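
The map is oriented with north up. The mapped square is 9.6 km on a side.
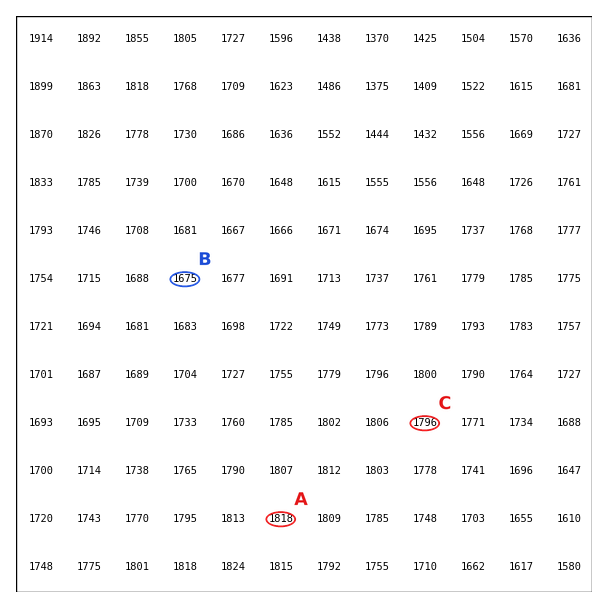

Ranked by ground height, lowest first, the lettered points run B C A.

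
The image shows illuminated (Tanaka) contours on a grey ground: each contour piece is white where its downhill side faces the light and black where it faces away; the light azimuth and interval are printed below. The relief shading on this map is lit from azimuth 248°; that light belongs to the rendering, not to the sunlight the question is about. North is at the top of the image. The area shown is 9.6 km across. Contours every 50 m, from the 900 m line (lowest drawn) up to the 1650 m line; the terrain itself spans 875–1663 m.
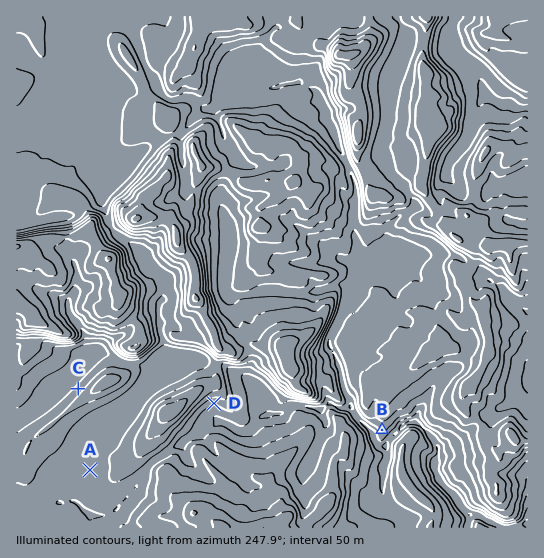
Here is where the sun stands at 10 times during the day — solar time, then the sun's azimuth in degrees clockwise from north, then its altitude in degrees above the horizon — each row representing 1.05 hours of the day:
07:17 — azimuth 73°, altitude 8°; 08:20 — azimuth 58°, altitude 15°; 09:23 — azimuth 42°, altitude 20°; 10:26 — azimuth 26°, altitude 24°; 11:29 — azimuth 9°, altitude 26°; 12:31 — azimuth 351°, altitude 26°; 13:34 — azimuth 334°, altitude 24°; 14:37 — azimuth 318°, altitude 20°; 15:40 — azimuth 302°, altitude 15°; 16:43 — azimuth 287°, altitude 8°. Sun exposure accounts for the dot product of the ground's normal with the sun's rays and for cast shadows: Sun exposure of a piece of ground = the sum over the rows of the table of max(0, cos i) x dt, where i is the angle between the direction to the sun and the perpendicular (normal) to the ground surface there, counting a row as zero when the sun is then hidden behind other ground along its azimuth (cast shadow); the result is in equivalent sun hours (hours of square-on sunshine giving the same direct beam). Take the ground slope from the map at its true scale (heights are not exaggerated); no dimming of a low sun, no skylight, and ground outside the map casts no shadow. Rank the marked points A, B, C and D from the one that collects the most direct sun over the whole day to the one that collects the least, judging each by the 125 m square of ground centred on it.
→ C > A > B > D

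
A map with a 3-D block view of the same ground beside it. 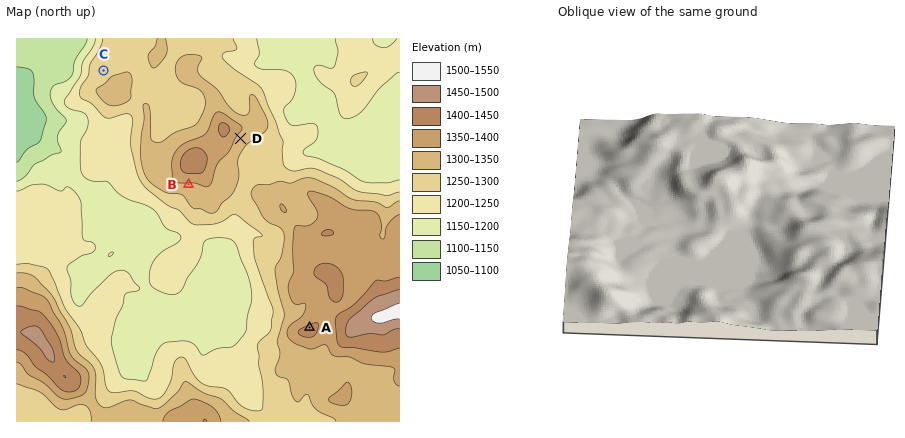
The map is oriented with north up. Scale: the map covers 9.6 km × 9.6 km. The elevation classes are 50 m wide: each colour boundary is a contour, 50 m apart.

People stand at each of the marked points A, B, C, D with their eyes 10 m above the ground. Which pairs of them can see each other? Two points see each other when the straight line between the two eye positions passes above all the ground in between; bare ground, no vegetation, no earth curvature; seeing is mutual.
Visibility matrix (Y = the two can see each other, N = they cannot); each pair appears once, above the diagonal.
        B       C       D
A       Y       N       Y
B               N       N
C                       N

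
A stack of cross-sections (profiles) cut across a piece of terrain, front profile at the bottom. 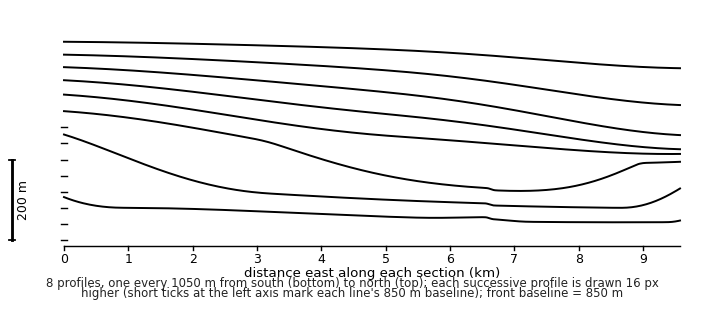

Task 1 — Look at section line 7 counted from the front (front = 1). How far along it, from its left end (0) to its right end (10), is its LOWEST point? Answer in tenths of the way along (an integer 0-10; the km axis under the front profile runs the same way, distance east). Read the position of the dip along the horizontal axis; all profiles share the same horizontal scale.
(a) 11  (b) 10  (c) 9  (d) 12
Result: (b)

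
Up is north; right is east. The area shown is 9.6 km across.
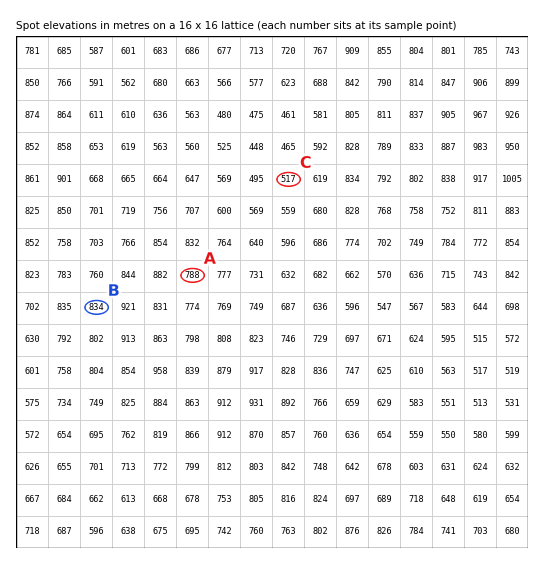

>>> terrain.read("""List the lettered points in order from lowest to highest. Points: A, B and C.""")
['C', 'A', 'B']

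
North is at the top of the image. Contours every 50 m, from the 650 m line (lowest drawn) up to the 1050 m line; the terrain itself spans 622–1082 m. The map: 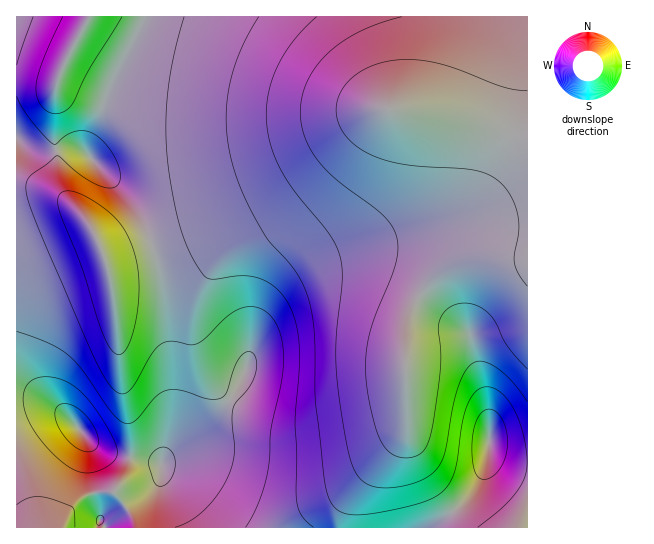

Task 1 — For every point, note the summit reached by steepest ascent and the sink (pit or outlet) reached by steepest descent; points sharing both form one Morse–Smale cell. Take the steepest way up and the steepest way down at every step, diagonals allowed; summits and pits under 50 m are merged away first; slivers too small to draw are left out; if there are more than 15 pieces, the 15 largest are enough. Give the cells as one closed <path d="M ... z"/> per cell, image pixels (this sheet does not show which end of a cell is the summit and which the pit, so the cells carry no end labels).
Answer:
<path d="M527 16l-383 1-1 8-35 68-9 28-10 17-2 15 45 49 11 17 10 28 10 40 6 50 3 32-1 62-10 33-12-4-31-4-23-9-20-24-20-16-16-7-22-1 0 129 326-1 1-13 8-17 53-67 0-93 6-24 10-20 17-18 24-15 28-7 38 2z"/><path d="M17 139l-1 259 23 2 16 7 10 6 30 34 10 5 56 12 11-42 0-53-9-82-10-40-10-28-15-22-45-46-6-3-43 3-9-4z"/><path d="M506 253l-25 2-19 5-24 15-19 22-10 20-4 20 2 89-8 15-26 28-21 28-8 17-1 14 185-1 0-270z"/><path d="M143 16l-127 1 0 121 9 9 9 4 43-3 10 5 2-15 10-17 9-28 35-68z"/>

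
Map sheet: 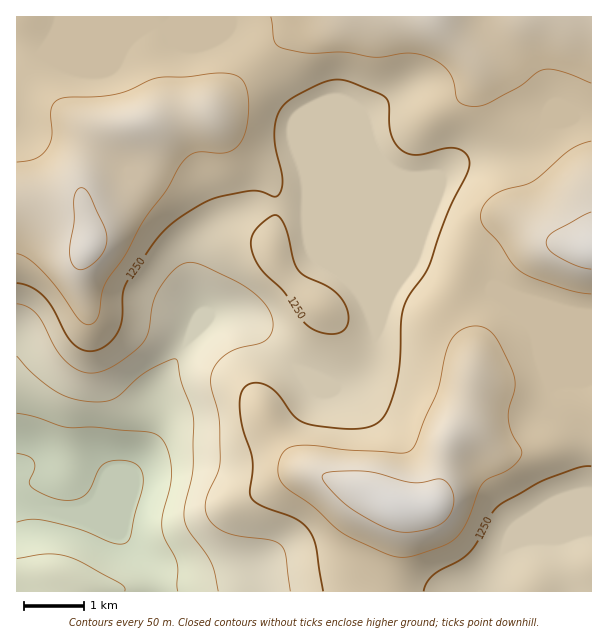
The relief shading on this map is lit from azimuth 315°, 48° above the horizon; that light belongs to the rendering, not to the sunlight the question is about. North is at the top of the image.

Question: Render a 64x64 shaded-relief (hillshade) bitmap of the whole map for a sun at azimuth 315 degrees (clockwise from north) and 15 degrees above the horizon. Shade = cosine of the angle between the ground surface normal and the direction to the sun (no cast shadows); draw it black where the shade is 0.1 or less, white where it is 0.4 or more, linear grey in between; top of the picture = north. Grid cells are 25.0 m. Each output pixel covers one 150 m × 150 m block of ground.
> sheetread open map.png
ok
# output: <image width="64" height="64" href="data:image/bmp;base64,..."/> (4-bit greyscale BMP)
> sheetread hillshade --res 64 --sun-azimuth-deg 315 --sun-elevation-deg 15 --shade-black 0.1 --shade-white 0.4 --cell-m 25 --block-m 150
<image width="64" height="64" href="data:image/bmp;base64,Qk12CAAAAAAAAHYAAAAoAAAAQAAAAEAAAAABAAQAAAAAAAAIAAATCwAAEwsAABAAAAAAAAAAAAAAABEREQAiIiIAMzMzAERERABVVVUAZmZmAHd3dwCIiIgAmZmZAKqqqgC7u7sAzMzMAN3d3QDu7u4A////AIiIiIiIiIiJmqqqqZiJmqu6qYiId2VVVWZ3iaqYh3iImYiIiImZmZmqqqqpmImaq7qpiIh3ZURFVmeJqpmIiIiqqZmZmaqqqqqqqpmIiZq7uqmIh3dkMzNEVnmaqZiJmLu7qqqaqqqqqqqpmIeImru6qYh3dlQyIiNFeJmpmZmZzMy7qqmqqqqZmZiHdneJq7qph3dmVCIRESRniZmZmarMy7uqmZmqqqmZiHZmZmiaqph3ZmVEMhEAE1aIiIiJmbu6qqmYiJq7upmIdlVVVniZmHZmZVRDIQACRniIiIiIqpmZmIiIm8zLuph2ZVVVZ4iHdmZmZVQyEAE1Z4iIiIiZmIiIiIiazd3MuodmZlVmeId3d3d3ZlQgASRWeIiIiIiIiIiIiIrN7u3cqYd3ZmZ3iHeIiIiIdTIRI0RWeIiIiIh3d4iIib3u7u3LqYh3ZneIiIiZmZmHUyIiM0RXeIiIiId3eIiJvN7u7ty7qph3eIiZmZmqqqhlQzMiM0VWd4iIh3Z3iIms3e7t3Mu7qpiJmaqqqqu7qXVVRDIiM0RWiImIdmeIiJvM3d3Mu8zLuqqru7u7u8yodlVVRDMzNEWIiIh2Zmd3irzMzMu7vMzMu7zMzMu7zKhlVmZlVERERXeIh2ZVVWZ5q8zMy6qrzM3MzN3dzLvMuGVVZmd2ZlVVZnd2VVVVVWibu8zLuqqrzMzMzd3MvMy5dlVmd4iHdmZmZmZURERFV4q7zMy6mZmrzMzMzMy83cqHZmZniIiHd1VWZUREREVWiru8zLupiJq7u7u7u7zd3Kh2Zmd4iIh3VVZVRERFVWeJq7vMy6mHiaq7u7u7u83cuYdmZniIiIhWZmVVREVWZ4mqq7zLqYd4maqqqru7zd25h2ZmZ4iIiGZnZmVURFVniaqru8y5h3iImZqqqqu83LqHZmZniIiId3d3ZURERFeJqru7zLqYeIiImZqqqrvMuodmZmeIiIh3iIdlQzMzRnmru7u7upiIiIiImaqqq7y6h2Zmd4iIiIiIh2VDIiI0aKvMzLu6mIiId3iJqqqru7qXd3d3iIiIiJmIZTIiIiNXq83Mu6qYiHd3d3iaqqq7u5h3d3iIiIiJmZhlMhIiI0abzdy7qpmId3dneJqqqqu7qHd3eIiIiImaqXUyEiMzRXm83Mu6qph3ZmZ4mqqqqruph3eIiIiIiaqqhkISM0REaKvMy7u6mHZmZniauqqZqqmIeIiIiIh4mrqXQyI0RERniru7u7qpdmZmd4q7qpmaqZiIiIiIiHeaupdTMzRVVVeImqqqqqmHZmZ4iru6mZmZmIiIiIiIZomql1QzRFVVVneImZmZmZh3Z3iJzMupiImIiIiIh3dWeZmGQzNEVVRVZnd3iImZmYd3iIm9zKmIiIiIiHd3ZkV4mXUyIjRFVFVmZmd4iJmZmIiIiKzcuph4iIh3dmZVVXiYdTEAE0RVVWZmZ3iIiZmYiIiIi93LmHeIh3ZmZVRWeJl1MQABNFVVZmd4iHd4mZiIiIiJvcuoh3iIdmZlVWeJqYZCAAAjRVZ3d4iZh3eIiIiIiIiszKmHiIiHdmZmd4mqmGMQABJFZ3iIiZmHZ3iIiIiIiJvMuYiImZiHeIh4iaqpdTIQATRniIiZqYdmeIiIiIiIisy6mIiZqZmZmXiJmqmHUyERI1Z4mZqql2eIiIiIiIiJzMqYiJmqqpmpeIiZmYdlQiESNWeJmqqYZ4iIiIiIiIm9y6mImaqqqqp4iJmZh3ZUMiI0VniZqphniIiIiIiIiK3cupmZqrqqqoiJmZiHd2VDIjNFZ3iZh2eIiIiIiIiInN3Lqpqqu6qpiJmZmHd3dlQzM0RVZ4iHZ4iIiIiIiIiL3dy7qqq7qqmZmaqYd3eHZURERFVWZ3dniIiIiIiIiInN3cu6qru6qaqqqph3d4h2VVVVVVVmd2eIiIiIiIiIiazMy7qqu7uqu7u7qYd3iHZVVWZlVVZmd4iIiIiIh3d4mru7uqq7u7q7vLuph3d4d2VVZmVVVmZ3iIiIiIh3ZmeJqqqqqqu7u7u8y6mHd3d2ZVVWVVVVZniIiIiIiHdlVniZmZmZqru7qru7qYd2ZmZVVVVUREVWeIiIiIiZh2VVZ3iIiIiZqruaqrqph3dmZlVVZVRERFZ4iIiIiJmYdlVWd3eIiImaqpmqqqmYiId2ZmZmVURERXiIiIiJmpmHZVZmd3iIiImZmaqqqqqqqYd3eIdlVENEaIiIiImaqph2ZmZnd4iIiIiZqqu7u8zLqYiZmHZlRDNXiIiIiJqqqph3ZmZ3d4iIiJmqq7u8zdzKqaqph2ZUQzRniIiIiZq7qYh2Zmd3eIiImZqqq7vMzMuqu7qYd2VEQ0Rnd3d3iaqqmHdmZmd3eIiZmZmZqqu7u7u7u6mHdlVEM0VmZmZ4maqZh2ZmZnd3d4iZmIiImaqqqqu7qZh3ZlRDNFVlVVZ4iZiHd3dmd3d3iIiIiIiImZmZqqqqmYd2ZUREVVVURWZ4iId3d3d3d3eIiIiIiIiZmZmZmqqpmHd2ZURVZVVFVmd4h3d3d3d3d4iIiIiIiImYiIiImamZiHd2ZVZmZVVWZnd4iHd3d3d3h3iIiIiIiIiIiIiJmZmYiIh3ZndmZmZmZ3iIh3d3d3d3d4iIiIiIiIiIiIiZmZiIiIh3d3d3d2ZmeIiId3d3d3d3iIiIiIiIiIiIiImZmIiZmHd3d3iHdmZ3iIh3d3d3"/>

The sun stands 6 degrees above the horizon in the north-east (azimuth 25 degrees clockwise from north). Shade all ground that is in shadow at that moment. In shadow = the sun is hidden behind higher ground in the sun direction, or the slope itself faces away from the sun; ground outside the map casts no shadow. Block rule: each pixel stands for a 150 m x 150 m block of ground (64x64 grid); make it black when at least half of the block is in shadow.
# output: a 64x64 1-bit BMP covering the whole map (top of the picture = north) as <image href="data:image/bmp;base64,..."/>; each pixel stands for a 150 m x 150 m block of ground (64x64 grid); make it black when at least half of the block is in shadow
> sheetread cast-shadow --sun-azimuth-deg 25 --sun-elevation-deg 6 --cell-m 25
<image width="64" height="64" href="data:image/bmp;base64,Qk0+AgAAAAAAAD4AAAAoAAAAQAAAAEAAAAABAAEAAAAAAAACAAATCwAAEwsAAAIAAAAAAAAA////AAAAAAAAAAAAAAAAAAAAAAAAAAAAAAAAAAAAAAAAABAOAe4AAAAAHB/H/wAAAAAeH///AAAAAB4f/+AAAAAADg//gAAAAAAAD/wAAAAAAAAP8AAAAAAAAAfgAAAAAAAAB4AAAAAAAAAAAAAAAAAAAAAAAAAAAAAAAAAAAABgMAAAAAAAAPD8AAAAAAAA+fwAAAAAAAD58AAAAAAAAH3AAAAAAAAAfAAAAAAAAAB+AAAAAAAAAH8AAAAAAAAAfwAAAAAAAAD/gAAAAAAAAP+AAAAAAAAA/4AAAAAAAAD/gAAAAAAAAP8AAAAAAAAA/gAAAAAAAAD+AAA8AAAAAPwAAHwAAAAA/AAA/AAAAAb8AAH4AAAAH/wAAPAAAAA/+AAAYAAAAH8AAAAAAAAAMAAAAAAAAAAAAAAAAAAAAAAAAAAAAAAAAAAAAAAAAAAAAAAAAAAAAAAAAAAAAAAAAAAAAAAAAAAAAAAAAAAAAAAAAAAAAAAAAAAAAAAAAAAAAAAAAAAAAAAAAAAAAAAAAAAAAAAAAAAAAAAAAAAAAAAAAAAAAAAAAAAAAAAAAAAAAAAAAAAAAAAAAAAAAAAAAAAAAAAAAAAAAAAAAAAAAAAAAAAADAAAAAAAAAAMAAAAAAAAAAAGAAAAAAAAAAAAAAAAAAAAAAAAAAAAAAAAAAAAAAAAAAAAAA=="/>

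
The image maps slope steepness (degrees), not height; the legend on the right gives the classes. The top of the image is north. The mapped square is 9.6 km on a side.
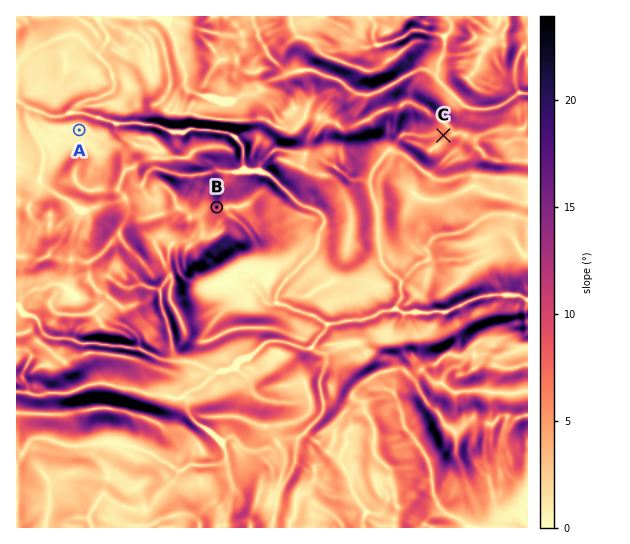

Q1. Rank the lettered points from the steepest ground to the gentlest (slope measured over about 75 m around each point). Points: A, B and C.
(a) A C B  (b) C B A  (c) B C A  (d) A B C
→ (c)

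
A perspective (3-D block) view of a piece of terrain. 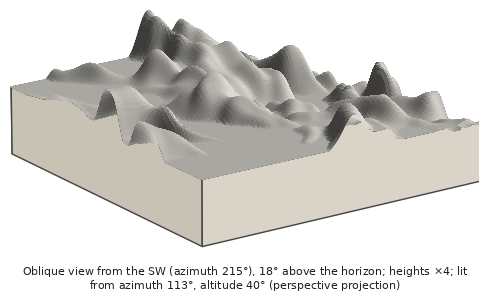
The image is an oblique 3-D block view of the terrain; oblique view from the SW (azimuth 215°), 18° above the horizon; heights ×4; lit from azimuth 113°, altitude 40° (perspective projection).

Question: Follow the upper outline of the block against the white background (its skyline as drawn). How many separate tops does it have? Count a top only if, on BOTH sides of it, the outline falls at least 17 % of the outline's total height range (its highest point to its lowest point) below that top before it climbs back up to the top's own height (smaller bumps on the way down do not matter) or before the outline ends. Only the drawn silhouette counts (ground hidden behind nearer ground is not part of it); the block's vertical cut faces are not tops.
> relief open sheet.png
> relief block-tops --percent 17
2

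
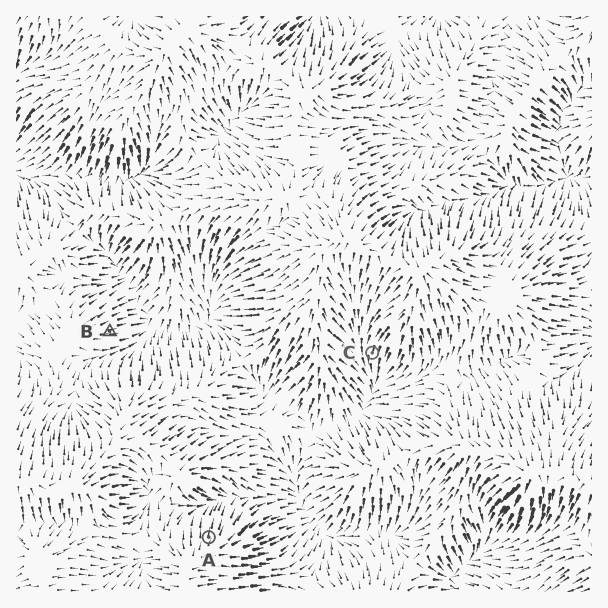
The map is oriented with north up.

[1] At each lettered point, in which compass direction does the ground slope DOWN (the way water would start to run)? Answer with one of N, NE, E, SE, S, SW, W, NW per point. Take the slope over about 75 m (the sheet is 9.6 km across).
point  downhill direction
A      N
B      E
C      S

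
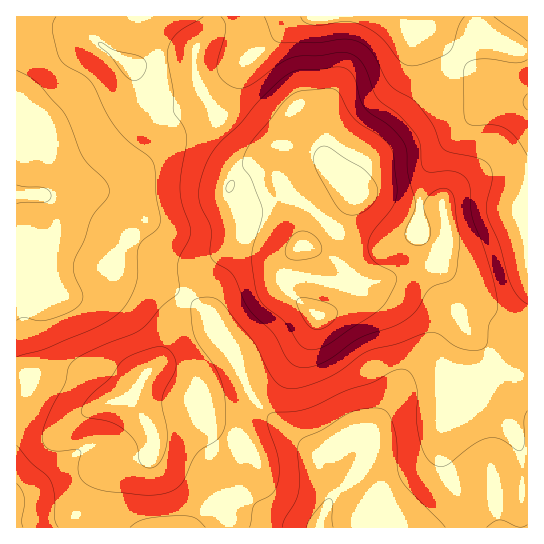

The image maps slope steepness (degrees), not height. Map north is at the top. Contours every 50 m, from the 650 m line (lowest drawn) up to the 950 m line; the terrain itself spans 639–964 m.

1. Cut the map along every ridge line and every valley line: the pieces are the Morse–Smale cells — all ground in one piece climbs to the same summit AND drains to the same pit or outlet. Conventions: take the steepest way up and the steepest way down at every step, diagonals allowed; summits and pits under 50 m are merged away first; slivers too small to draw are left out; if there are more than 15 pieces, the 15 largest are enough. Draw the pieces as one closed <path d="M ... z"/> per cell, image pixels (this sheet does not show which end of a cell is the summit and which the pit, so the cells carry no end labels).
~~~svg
<path d="M378 195l-12 0-13 4-20 27-14 14-12 5-6 0-11 6-8 0-25-14-8-1-10 4-36 30-18 27 13 8 17 20 17 28 13 32 10 16 19 19 28 21 13 14 16 40-11 27 1 6 206 0 1-153-25-4-8-8-7-12-23-24-5-10-9-32-6-10-8-8-8-1 11-8 7-16 0-16-4-20-30 1z"/><path d="M527 16l-314 0-1 10-17 27 0 20 8 20 20 33 24 25 14 0 14-6 11 0 27 7 14 11 17 26 11 10 11-4 12 0 35 12 29-2 5 21 0 16-7 16-11 8 8 1 11 12 12 38 8 14 20 20 13 18 17 6 10-1z"/><path d="M91 16l-75 1 0 177 25 1 8 7 3 5 3 20-10 27 0 16 6 15 7 7 8 3 16 0 9-3 24-13 20-2 30 8 21 11 17-27 16-14 26-18 12 0 21 12 12 2 11-6 14-2 18-17 18-25 4-3-11-9-17-26-9-8-32-10-11 0-14 6-14 0-24-25-20-33-8-20-1-20-9 6-55 6-34-24-4-10z"/><path d="M61 375l-45 0 1 153 176 0 17-20 13-6-12-33-12-20-13-8-29-4-27-40-12 4-13 0-24-21z"/><path d="M186 297l-14 24-7 25-6 15-14 13-14 24 4 8 22 31 29 4 14 9 11 19 12 32 22-1 34 21 22 6 18 1 12-33-16-40-13-14-28-21-19-19-10-16-13-32-17-28-17-20z"/><path d="M41 195l-25 0 0 179 54 2 15 7 20 18 20-1 10-7 10-19 14-13 6-15 7-25 13-24-20-12-30-8-20 2-24 13-9 3-16 0-8-3-7-7-6-15 0-16 8-21 2-15-6-16z"/><path d="M211 16l-118 0-1 15 4 10 18 14 16 10 12 0 49-9 20-27z"/><path d="M245 500l-22 2 7 26 78-1-29-6z"/><path d="M222 503l-12 5-17 19 36 1 0-7z"/>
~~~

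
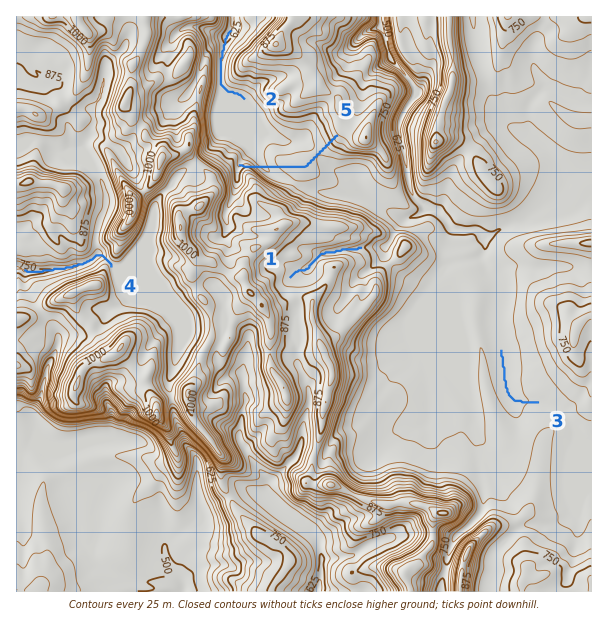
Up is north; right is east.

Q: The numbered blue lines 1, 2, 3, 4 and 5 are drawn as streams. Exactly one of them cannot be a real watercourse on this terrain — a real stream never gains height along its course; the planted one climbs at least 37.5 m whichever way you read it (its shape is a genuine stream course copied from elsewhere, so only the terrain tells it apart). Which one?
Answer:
5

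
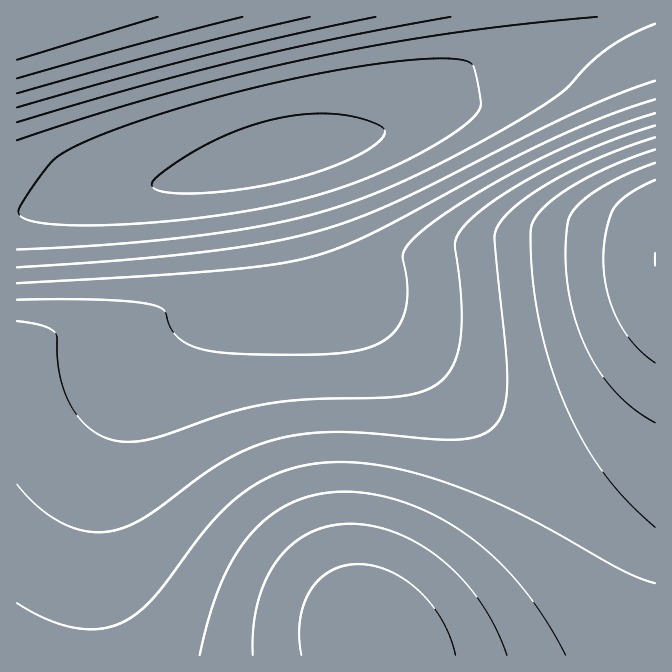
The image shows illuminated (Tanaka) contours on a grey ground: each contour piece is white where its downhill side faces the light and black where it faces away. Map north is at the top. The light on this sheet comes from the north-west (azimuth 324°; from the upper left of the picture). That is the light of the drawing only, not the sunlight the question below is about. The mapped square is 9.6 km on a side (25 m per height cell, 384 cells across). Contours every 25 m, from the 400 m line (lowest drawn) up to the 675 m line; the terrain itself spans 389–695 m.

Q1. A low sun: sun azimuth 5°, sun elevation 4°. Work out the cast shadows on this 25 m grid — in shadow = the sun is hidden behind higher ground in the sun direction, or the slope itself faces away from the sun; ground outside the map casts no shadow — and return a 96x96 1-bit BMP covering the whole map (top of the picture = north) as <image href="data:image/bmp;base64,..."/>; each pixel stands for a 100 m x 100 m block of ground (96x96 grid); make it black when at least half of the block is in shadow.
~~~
<image width="96" height="96" href="data:image/bmp;base64,Qk2+BAAAAAAAAD4AAAAoAAAAYAAAAGAAAAABAAEAAAAAAIAEAAATCwAAEwsAAAIAAAAAAAAA////AAAAAAAAAAAAAAAAAAAAAAAAAAAAAAAAAAAAAAAAAAAAAAAAAAAAAAAAAAAAAAAAAAAAAAAAAAAAAAAAAAAAAAAAAAAAAAAAAAAAAAAAAAAAAAAAAAAAAAAAAAAAAAAAAAAAAAAAAAAAAAAAAAAAAAAAAAAAAAAAAAAAAAAAAAAAAAAAAAAAAAAAAAAAAAAAAAAAAAAAAAAAAAAAAAAAAAAAAAAAAAAAAAAAAAAAAAAAAAAAAAAAAAAAAAAAAAAAAAAAAAAAAAAAAAAAAAAAAAAAAAAAAAAAAAAAAAAAAAAAAAAAAAAAAAAAAAAAAAAAAAAAAAAAAAAAAAAAAAAAAAAAAAAAAAAAAAAAAAAAAAAAAAAAAAAAAAAAAAAAAAAAAAAAAAAAAAAAAAAAAAAAAAAAAAAAAAAAAAAAAAAAAAAAAAAAAAAAAAAAAAAAAAAAAAAAAAAAAAAAAAAAAAAAAAAAAAAAAAAAAAAAAAAAAAAAAAAAAAAAAAAAAAAAAAAAAAAAAAAAAAAAAAAAAAAAAAAAAAAAAAAAAAAAAAAAAAAAAAAAAAAAAAAAAAAAAAAAAAAAAAAAAAAAAAAAAAAAAAAAAAAAAAAAAAAAAAAAAAAAAAAAAAAAAAAAAAAAAAAAAAAAAAAAAAAAAAAAAAAAAAAAAAAAAAAAAAAAAAAAAAAAAAAAAAAAAAAAAAAAAAAAAAAAAAAAAAAAAAAAAAAAAAAAAAAAAAAAAAAAAAAAAAAAAAAAAAAAAAAAAAAAAAAAAAAAAAAAAAAAAAAAAAAAAAAAAAAAAAAAAAAAAAAAAAAAAAAAAAAAAAAAAAAAAAAAAAAAAAAAAAAAAAAAAAAAAAAAAAAAAAAAAAAAAAAAAAAAAAAAAAAAAAAAAAAAAAAAAAAAAAAAAAAAAAAAAAAAAAAAAAAAAAAAAAAAAAAAAAAAAAAAAAAAAAAAAAAAAAAAAAAAAAAAAAAAAAAAAAAAAAAAAAAAAAAAAAAAAAAAAAAAAAAAAAAAAAAAAAAAAAAAAAAAAAAAAAAAAAAAAAAAAAAAAAAAAAAAAAAAAAAAAAAAAAAAAAAAAAAAAAAAAAAAAAAAAAAAAAAAAAAAAAAAAAD8AAAAAAAAAAAAAAD//wAAAAAAAAAAAAD///8AAAAAAAAAAAD////4AAAAAAAAAAD/////gAAAAAAAAAD/////8AAAAAAAAAD//////gAAAAAAAAD//////8AAAAAAAAD///////AAAAAAAAD///////wAAAAAAAD///////8AAAAAAAD////////AAAAAAAD////////wAAAAAAD////////8AAAAAAD////////+AAAAAAD/////////gAAAAAD/////////4AAAAAD/////////+AAAAAD//////////gAAAAD//////////4AAAAD//////////+AAAAAP//////////gAAAAA//////////4AAAAAD/////////+AAAAAAH/////////gAAAAAAf////////4AAAAAAB////////8AAA="/>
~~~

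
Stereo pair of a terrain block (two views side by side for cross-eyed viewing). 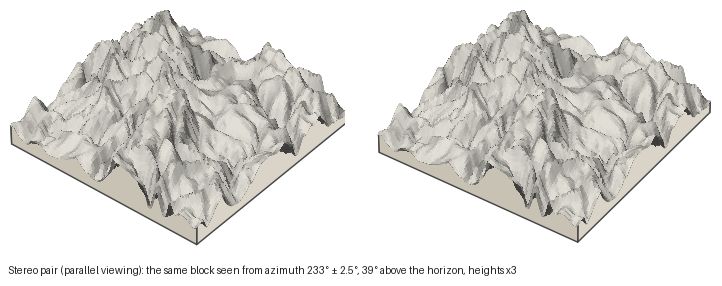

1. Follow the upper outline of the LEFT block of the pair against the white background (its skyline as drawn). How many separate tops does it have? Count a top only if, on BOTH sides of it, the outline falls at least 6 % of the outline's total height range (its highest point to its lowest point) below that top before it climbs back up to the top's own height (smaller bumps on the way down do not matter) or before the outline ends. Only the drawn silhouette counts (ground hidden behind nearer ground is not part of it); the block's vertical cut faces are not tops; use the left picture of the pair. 3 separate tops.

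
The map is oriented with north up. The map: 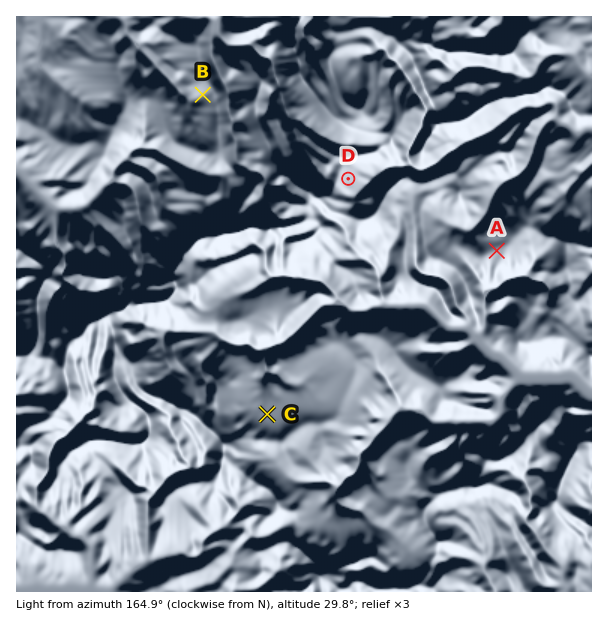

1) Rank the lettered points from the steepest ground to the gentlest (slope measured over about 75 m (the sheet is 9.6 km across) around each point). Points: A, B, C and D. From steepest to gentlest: D B A C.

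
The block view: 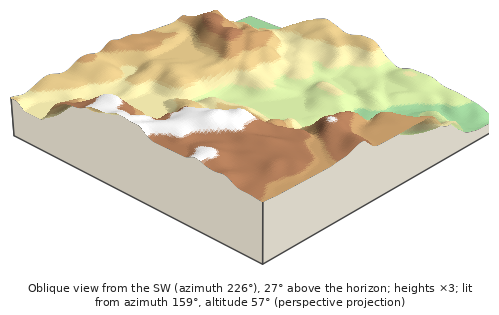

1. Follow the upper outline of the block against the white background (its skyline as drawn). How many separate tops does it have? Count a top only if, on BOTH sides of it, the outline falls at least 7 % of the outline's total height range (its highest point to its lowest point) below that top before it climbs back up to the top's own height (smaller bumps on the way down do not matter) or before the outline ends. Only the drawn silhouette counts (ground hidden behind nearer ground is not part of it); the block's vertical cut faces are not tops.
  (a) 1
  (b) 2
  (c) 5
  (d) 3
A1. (b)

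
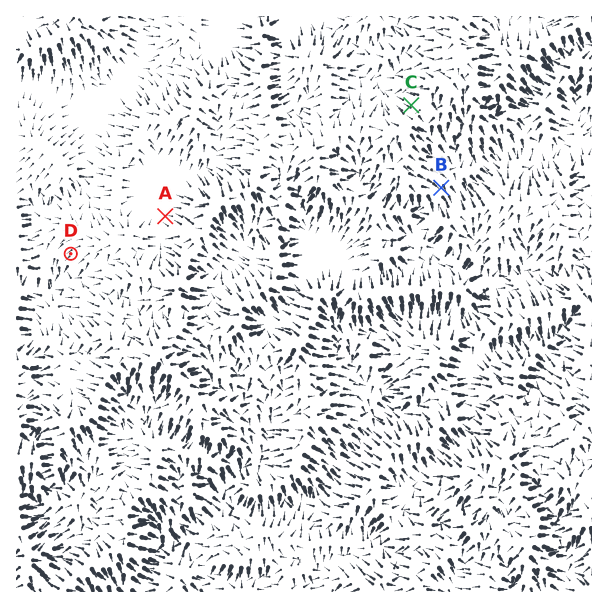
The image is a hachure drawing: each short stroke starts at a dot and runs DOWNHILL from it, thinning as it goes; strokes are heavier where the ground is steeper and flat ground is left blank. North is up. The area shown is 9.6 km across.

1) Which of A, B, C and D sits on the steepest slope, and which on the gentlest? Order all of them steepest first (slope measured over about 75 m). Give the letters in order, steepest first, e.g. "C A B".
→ C B D A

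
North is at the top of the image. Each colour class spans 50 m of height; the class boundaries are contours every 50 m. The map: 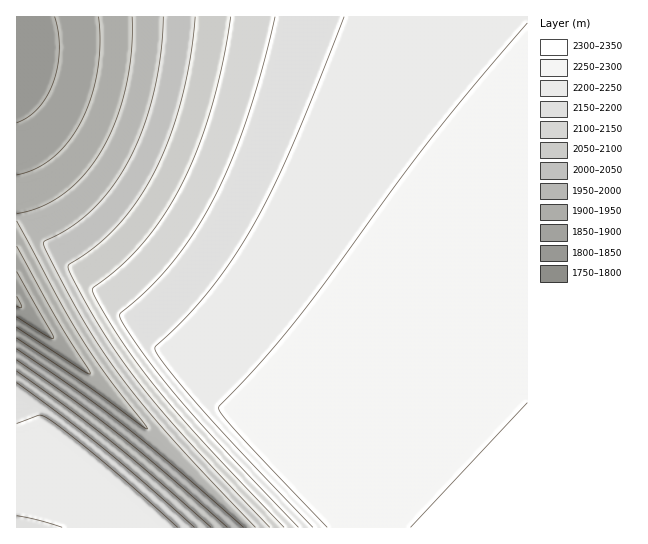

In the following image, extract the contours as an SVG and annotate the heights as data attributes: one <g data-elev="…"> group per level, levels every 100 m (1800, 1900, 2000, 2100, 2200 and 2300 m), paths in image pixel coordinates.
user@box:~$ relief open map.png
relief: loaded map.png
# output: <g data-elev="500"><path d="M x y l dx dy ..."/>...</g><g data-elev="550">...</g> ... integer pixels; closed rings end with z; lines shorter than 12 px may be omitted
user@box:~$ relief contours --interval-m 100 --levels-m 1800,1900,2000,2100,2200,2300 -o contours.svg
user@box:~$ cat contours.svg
<g data-elev="1800"><path d="M17 296l5 11-5-1"/></g><g data-elev="1900"><path d="M17 246l38 69 34 55 1 4-8-4-65-43"/><path d="M99 17l1 26-3 28-6 27-10 24-13 20-15 16-18 11-18 6"/></g><g data-elev="2000"><path d="M244 527l-70-60-49-41-47-35-61-42"/><path d="M163 17l-2 37-7 39-11 34-14 32-16 27-19 22-23 19-26 14-1 4 39 74 18 30 21 29 49 60 84 89"/></g><g data-elev="2100"><path d="M211 527l-101-86-93-70"/><path d="M231 17l-8 45-11 45-14 40-16 36-17 31-21 28-21 22-29 23-2 3 6 13 20 33 39 52 46 54 81 85"/></g><g data-elev="2200"><path d="M178 527l-73-64-56-44-10-4-22 8"/><path d="M17 516l21 4 24 7"/><path d="M344 17l-53 132-19 41-19 36-21 33-22 31-22 25-32 31-1 3 12 18 35 42 111 118"/></g><g data-elev="2300"><path d="M527 403l-116 124"/></g>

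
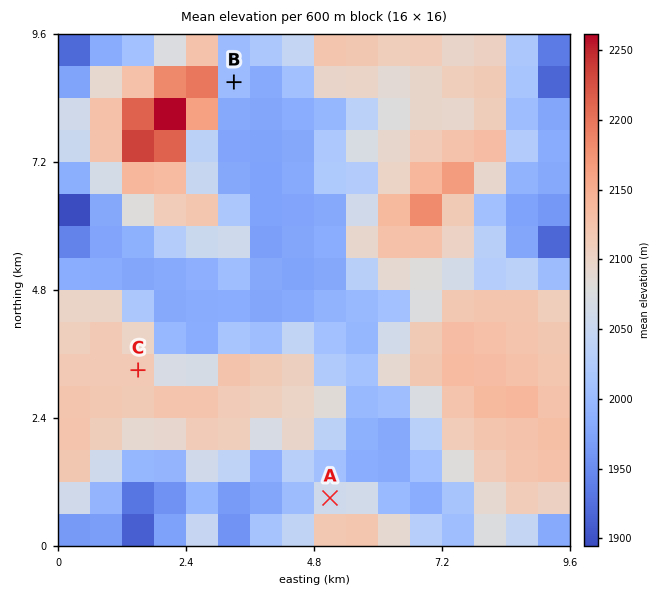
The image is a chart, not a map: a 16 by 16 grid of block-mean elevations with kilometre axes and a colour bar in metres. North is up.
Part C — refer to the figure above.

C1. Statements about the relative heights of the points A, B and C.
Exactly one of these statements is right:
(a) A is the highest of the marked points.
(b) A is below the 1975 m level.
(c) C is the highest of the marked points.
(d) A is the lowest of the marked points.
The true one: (c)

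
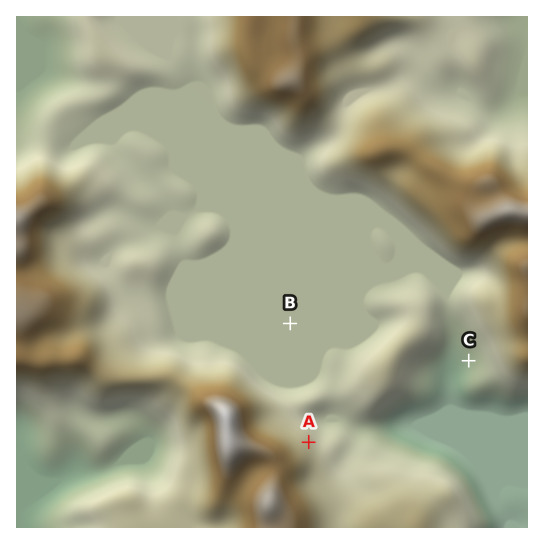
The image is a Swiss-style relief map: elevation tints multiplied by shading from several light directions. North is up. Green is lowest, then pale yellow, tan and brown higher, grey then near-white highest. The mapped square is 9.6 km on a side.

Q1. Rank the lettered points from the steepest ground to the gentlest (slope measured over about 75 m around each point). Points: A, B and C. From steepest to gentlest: A C B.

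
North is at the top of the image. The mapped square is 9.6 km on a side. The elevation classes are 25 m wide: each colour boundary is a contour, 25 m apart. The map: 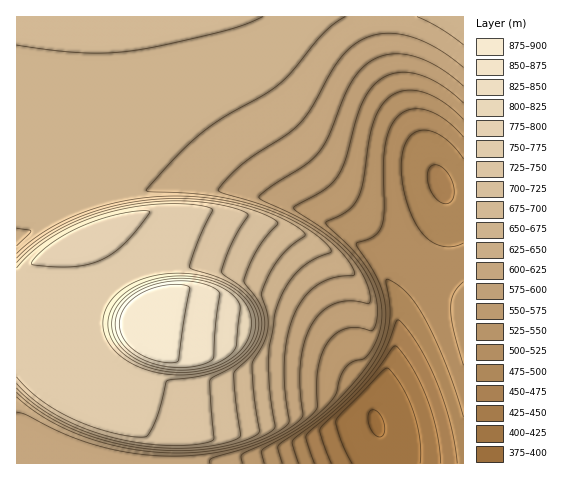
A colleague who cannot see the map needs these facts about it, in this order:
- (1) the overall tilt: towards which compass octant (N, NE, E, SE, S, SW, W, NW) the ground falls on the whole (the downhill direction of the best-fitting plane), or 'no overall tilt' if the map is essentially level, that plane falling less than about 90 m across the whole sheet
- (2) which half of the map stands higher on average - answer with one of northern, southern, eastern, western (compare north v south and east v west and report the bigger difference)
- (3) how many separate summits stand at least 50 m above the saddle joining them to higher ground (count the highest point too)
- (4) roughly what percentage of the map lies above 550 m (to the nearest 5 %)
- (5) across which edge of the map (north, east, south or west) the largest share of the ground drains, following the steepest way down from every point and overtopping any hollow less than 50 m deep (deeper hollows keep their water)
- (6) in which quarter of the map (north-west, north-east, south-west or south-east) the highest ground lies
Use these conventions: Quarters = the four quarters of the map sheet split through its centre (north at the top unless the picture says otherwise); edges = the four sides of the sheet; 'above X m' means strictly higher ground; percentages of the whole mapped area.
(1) On the whole the ground falls towards the east.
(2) The western half stands higher on average than the eastern half.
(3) There is 1 summit with 50 m or more of prominence.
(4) Roughly 80 % of the ground is higher than 550 m.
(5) The largest share of the runoff leaves by the southern edge.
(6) Look to the south-west quarter for the highest ground.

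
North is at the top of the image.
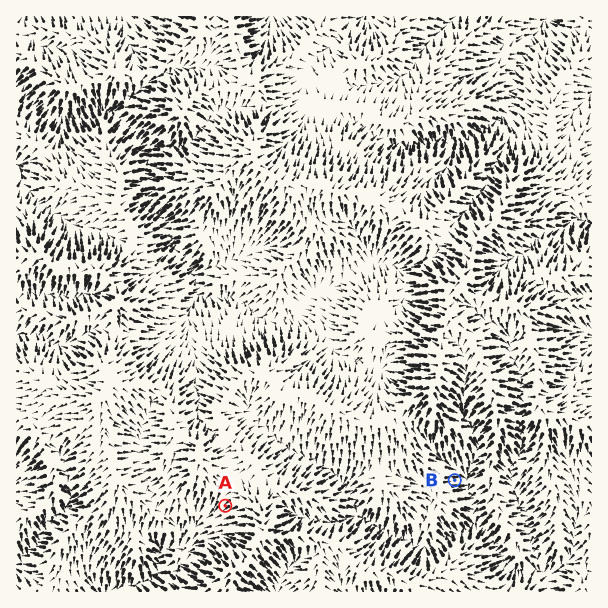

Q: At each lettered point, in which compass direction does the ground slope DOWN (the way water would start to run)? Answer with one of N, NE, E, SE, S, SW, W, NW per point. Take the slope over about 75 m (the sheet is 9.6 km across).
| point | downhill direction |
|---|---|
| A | SW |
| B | E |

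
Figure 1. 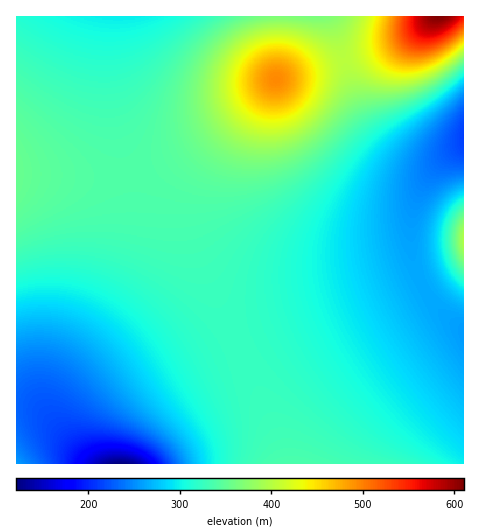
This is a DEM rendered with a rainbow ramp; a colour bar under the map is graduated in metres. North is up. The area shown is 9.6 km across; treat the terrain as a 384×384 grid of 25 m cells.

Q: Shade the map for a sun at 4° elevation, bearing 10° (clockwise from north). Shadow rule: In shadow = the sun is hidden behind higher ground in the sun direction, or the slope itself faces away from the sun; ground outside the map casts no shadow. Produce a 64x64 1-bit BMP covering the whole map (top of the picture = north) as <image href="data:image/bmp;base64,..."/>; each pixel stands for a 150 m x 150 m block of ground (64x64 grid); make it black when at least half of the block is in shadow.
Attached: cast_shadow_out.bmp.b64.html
<image width="64" height="64" href="data:image/bmp;base64,Qk0+AgAAAAAAAD4AAAAoAAAAQAAAAEAAAAABAAEAAAAAAAACAAATCwAAEwsAAAIAAAAAAAAA////AAAAAAAAP/4AAAAAAAA//gAAAAAAAD/+AAAAAAAAH/4AAAAAAAAP/AAAAAAAAAfwAAAAAAAAAAAAAAAAAAAAAAAAAAAAAAAAAAAAAAAAAAAAAAAAAAAAAAAAAAAAAAAAAAAAAAAAAAAAAAAAAAAAAAAAAAAAAAAAAAAAAAAAAAAAAAAAAAAAAAAAAAAAAAAAAAAAAAAAAAAAAAAAAAAAAAAAAAAAAAAAAAAAAAYAAAAAAAAABgAAAAAAAAAHAAAAAAAAAAcAAAAAAAAABwAAAAAAAAAHAAAAAAAAAAcAAAAAAAAABwAAAAAAAAAHAAAAAAAAAAcAAAAAAAAAAwAAAAAAAAMAAAAAAAAAB4AAAAAAAAAHgAAAAAAAAA/AAAAAAAAAD+AAAAAAAAAf4AAAAAAAAB/gAAAAAAAAH/AAAAAAAAAf8AAAAAA4AD/wAAAAAHwAP/gAAAAAfgA/+AAAAAD+AD/4AAAAAP8AP/wAAAAA/wA//AAAAAD/gH/8AAAAAP+Af/wAAAAA/4B//gAAAAD/gH/+AAAAAP+AP/4AAAAAfwA//wAAAAAYAD//AAAAAAAAP/8AAAAAAAA//wAAAAAAAD//AAAAAAAAH/8AAAAAAAAf/wAAAAAAAA//AAAAAAAAB/8AAAAAAAAB/wAAAAAAAAD/AAAAAAAAAD8AAAAAAAAADw=="/>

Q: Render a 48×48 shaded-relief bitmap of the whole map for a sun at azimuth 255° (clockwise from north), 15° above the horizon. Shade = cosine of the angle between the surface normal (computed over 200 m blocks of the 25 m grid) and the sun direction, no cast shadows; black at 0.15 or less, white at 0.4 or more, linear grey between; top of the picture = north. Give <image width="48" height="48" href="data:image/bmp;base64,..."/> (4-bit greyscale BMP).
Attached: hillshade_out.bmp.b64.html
<image width="48" height="48" href="data:image/bmp;base64,Qk32BAAAAAAAAHYAAAAoAAAAMAAAADAAAAABAAQAAAAAAIAEAAATCwAAEwsAABAAAAAAAAAAAAAAABEREQAiIiIAMzMzAERERABVVVUAZmZmAHd3dwCIiIgAmZmZAKqqqgC7u7sAzMzMAN3d3QDu7u4A////ADMzMzNFes3u7cupmId3dmZmZmZmVVVVVURERFVnirzdzLqpiId3dmZmZmZlVVVVVURVVWZ4mrvMu6qZiId3ZmZmZmZlVVVVVVVWZneImqq7qqmYiHd3ZmZmZmZlVVVVVVVmZ3iJmaqqqZmIiHd3ZmZmZmZlVVVVVVZmd4iJmZmZmZiIh3d2ZmZmZmZlVVVVVWZnd4iJmZmZmYiId3d2ZmZmZmZlVVVVVWZ3eIiJmZmZmIiHd3dmZmZmZmZVVVVVVWZ3eIiJmZmZiIiHd3dmZmZmZmZVVVVVVWZ3iIiZmZmYiIh3d3ZmZmZmZmVVVVVVVWd3iIiJmZiIiIh3d3ZmZmZmZmVVVVVVVWd3iIiJmYiIiId3d3ZmZmZmZlVVVVVVVXd3iIiIiIiIiHd3d2ZmZmZmZlVVVVVVVXd3iIiIiIiIiHd3d2ZmZmZmZVVVVVVVZnd3iIiIiIiIh3d3dmZmZmZmZVVVVVVWZnd3iIiIiIiId3d3dmZmZmZmVVVVVVVmZ3d3eIiIiIiHd3d3ZmZmZmZlVVVVVVZmd3d3eIiIiIh3d3d3ZmZmZmZlVVVVVWZniXd3d4iIiId3d3d2ZmZmZmZlVVVVVWZ4q3d3d3d3d3d3d3d2ZmZmZmZVVVVVVmeKzXd3d3d3d3d3d3dmZmZmZmZVVVVVVmeb72d3d3d3d3d3d3dmZmZmZmZVVVVVVmit/2Z3d3d3d3d3d3dmZmZmZmVVVVVVVni+/2Z3d3d3d3d3d3ZmZmZmZmVVVVVVVnm+/2Znd3d3d3d3d3ZmZmZmZmVVVVVVVnm+/2ZmZ3d3d3d3d3dmZmZmZmVVVVVVVni9/2ZmZnd3d3d3d3d2ZmZmZmVVVVVVVmis7mZmZmZnd3d3d3d3dmZmZmVVVVVVVWeby2ZmZmZmd3d3d3d3d3ZmZmVVVVVVVWeJqWZmZmZmZ3d3d3d3d3dmZmVVVVVVVVZ4iGZmZmZmZ3d3d3d3d3d2ZmVVVVVVVVVmdmZmZmZmZ3d3d3d3d3d3ZmVVVVVUVVVWZmZmZmZmZ3d3d3iIiId3ZmVVVVVERFVVVWZmZmZmZ3d3d4iIiIh3ZlVVVVVERERVVWZmZmZmZ3d3eIiJmZiHdlVURVVVRERERGZmZmZmZ3d3iImZmZmIdlRERVVVVERERGZmZmZmZ3d3iImaqqqYdVRERVVVVURERGZmZmZmZ3d4iJmqu7qYdUM0RVZmVURDM2ZmZmZmZ3d4iJmru7uoZTMzRWZ3ZVQzM2ZmZmZmZ3d4iZqrvMuoZDIjRWeIdlQzImZmZmZmZ3d4iZqrzMuoUyIjRniZh2UyIWZmZmZmZ3d4iJqrvMuXUyEjRomqmHUyEGZmZmZmZ3d4iJmru7qXQhEjV4q7uoZCAGZmZmZmZ3d3iJmqq6mGQiIkV5vMy5dSAGZmZmZmZnd3iImaqph2QyI0aKvd3LhjAGZmZmZmZnd3eIiZmYh1QzNFeKze7sp0EGZmZmZmZmd3d4iIiIdlRERWeaze/tuFEGZmZmZmZmd3d3iIh3ZlVEVniaze/+2nMQ=="/>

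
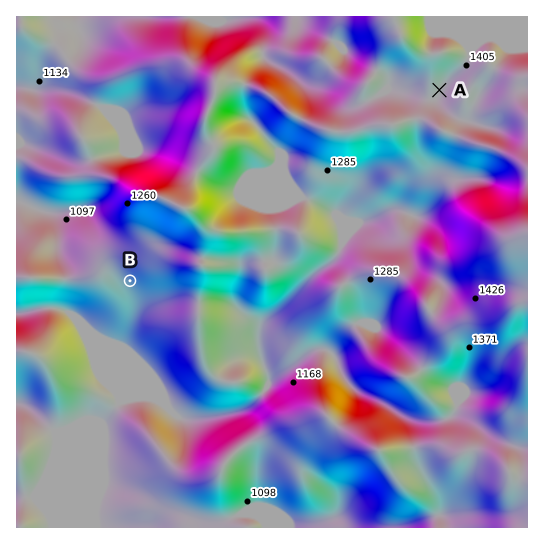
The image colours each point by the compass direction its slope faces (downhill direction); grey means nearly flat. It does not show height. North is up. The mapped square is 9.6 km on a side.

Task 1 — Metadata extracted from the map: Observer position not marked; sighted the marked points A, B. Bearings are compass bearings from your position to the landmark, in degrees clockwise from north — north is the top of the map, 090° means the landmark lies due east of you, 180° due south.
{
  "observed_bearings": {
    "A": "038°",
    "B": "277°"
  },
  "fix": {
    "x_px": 276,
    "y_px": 299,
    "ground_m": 1190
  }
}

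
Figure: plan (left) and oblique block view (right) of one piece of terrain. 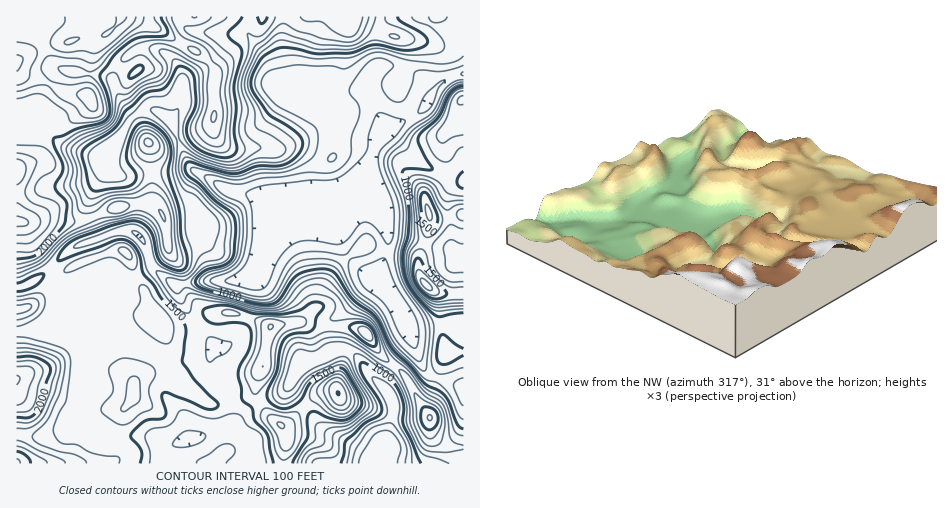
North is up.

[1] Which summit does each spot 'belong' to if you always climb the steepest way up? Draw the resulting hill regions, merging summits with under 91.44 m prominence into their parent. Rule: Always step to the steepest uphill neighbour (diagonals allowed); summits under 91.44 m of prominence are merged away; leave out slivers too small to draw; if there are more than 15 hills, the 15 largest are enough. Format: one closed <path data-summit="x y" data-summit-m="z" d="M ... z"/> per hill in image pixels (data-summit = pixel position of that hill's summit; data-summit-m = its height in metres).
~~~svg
<path data-summit="17 222" data-summit-m="739" d="M463 16l-283 0 1 6 6 7 5 2-6 3-11 21 1 9-4-6-14-8-19-1-10 5-10 12-6 11 0 5 7 16 13 19-14 22-16 18-9-1-31-10-17-18-13-8-17 2 0 165 10-1 17-11 27-26 50-18 11 0 12 9 11 29 20 15 65-4 7-3 7-6 22-61 10-7 16-3 21 2 10 5 12 43 14 18 19 12 10-30 1-16-8-30-12-26 3-17 7-17 14-16 28-16 8-8 7-15 7-8 12-5 10-2z"/><path data-summit="17 379" data-summit-m="704" d="M131 231l-20 2-41 16-27 26-17 11-10 2 1 147 21 2 25-7 10 0 19 2 13 6 42-2 19 9 6 0 14-5 31-8 15-8 1-14-5-19-17-28 2-20-16-17-18-29-2-11-23-17-11-28z"/><path data-summit="339 393" data-summit-m="610" d="M314 200l-29 3-10 7-17 52-5 9-7 6-12 4-31 0-27 4 7 19 14 22 16 17-2 20 16 26 5 14 1 17-5 8 20 13 3 6-1 17 127 0 9-17 1-13 7-22-1-10-4-7-19-20-19-23-4-2-12 0-3 2-2-13 1-18 18-13 23-26 6-2-20-12-14-18-12-43-5-4z"/><path data-summit="426 285" data-summit-m="530" d="M463 74l-5 0-16 7-7 8-7 15-8 8-28 16-12 12-6 11-6 22 20 61-1 16-9 29 22 29 26 63 6 5 31 12z"/><path data-summit="17 62" data-summit-m="738" d="M179 16l-162 0-1 104 17 0 13 8 17 18 31 10 9 1 16-18 14-22-13-19-7-16 0-5 6-11 10-12 10-5 19 1 9 4 8 9 0-8 6-12 5-9 6-3-5-2-6-7z"/><path data-summit="430 418" data-summit-m="491" d="M413 343l-17 19-14 21 0 3 11 16 1 10-7 22-1 13-8 16 85 1 1-75-36-15-8-13z"/><path data-summit="17 463" data-summit-m="645" d="M73 430l-10 0-25 7-21-2-1 28 146 1 2-9 7-9-24-10-42 2-13-6z"/>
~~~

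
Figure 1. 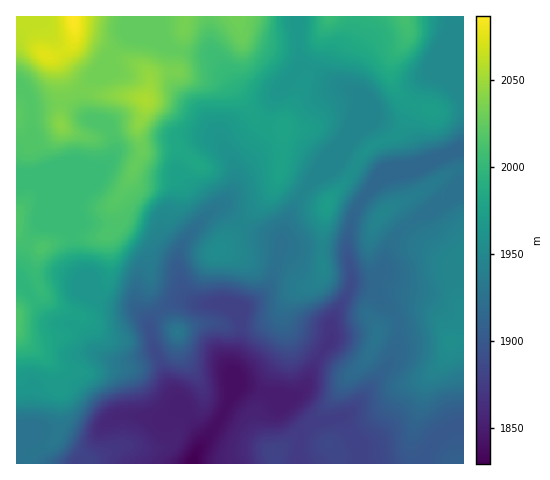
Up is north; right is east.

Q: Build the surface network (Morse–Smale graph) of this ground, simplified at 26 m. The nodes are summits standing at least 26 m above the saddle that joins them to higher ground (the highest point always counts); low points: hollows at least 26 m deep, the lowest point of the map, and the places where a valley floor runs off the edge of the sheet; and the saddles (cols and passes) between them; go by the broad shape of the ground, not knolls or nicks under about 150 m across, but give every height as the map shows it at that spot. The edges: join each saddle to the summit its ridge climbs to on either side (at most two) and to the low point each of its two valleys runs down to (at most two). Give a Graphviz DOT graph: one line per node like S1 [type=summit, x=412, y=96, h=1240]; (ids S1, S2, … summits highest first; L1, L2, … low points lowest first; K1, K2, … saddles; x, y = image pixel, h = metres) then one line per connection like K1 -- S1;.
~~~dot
graph terrain {
  S1 [type=summit, x=74, y=18, h=2087];
  S2 [type=summit, x=405, y=17, h=2011];
  S3 [type=summit, x=451, y=342, h=1957];
  L1 [type=low, x=193, y=461, h=1829];
  K1 [type=saddle, x=299, y=39, h=1966];
  K2 [type=saddle, x=451, y=152, h=1916];
  K3 [type=saddle, x=363, y=197, h=1916];
  K4 [type=saddle, x=360, y=456, h=1882];
  K1 -- S1;
  K1 -- S2;
  K1 -- L1;
  K2 -- S2;
  K2 -- S3;
  K2 -- L1;
  K3 -- S1;
  K3 -- S3;
  K3 -- L1;
  K4 -- S1;
  K4 -- S3;
  K4 -- L1;
}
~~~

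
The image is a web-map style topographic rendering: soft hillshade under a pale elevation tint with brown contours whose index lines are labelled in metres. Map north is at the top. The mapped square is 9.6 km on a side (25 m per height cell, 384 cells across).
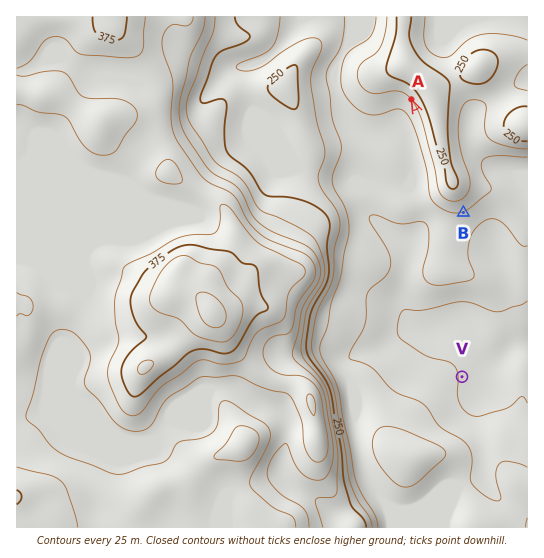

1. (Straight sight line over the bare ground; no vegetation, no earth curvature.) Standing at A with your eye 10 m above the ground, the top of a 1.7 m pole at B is hidden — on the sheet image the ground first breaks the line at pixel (425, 128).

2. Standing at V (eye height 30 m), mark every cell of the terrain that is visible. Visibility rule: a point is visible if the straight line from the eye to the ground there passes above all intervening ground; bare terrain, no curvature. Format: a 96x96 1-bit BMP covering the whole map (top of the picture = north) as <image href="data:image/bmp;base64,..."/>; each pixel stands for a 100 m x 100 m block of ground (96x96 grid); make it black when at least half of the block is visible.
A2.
<image width="96" height="96" href="data:image/bmp;base64,Qk2+BAAAAAAAAD4AAAAoAAAAYAAAAGAAAAABAAEAAAAAAIAEAAATCwAAEwsAAAIAAAAAAAAA////AAAAAAAAAAAAAAAfgYAAD8AAAAAAAAAfA4AAD/gAAAAAAAAeAwAAD/gAAAAAAAAABgAAD/gAAAAAAAAABgAAB/AAAAAAAAAADgAAB/AAAAAAAAAADgAAB+AAAAAAAAAAHAAAA+AAAAAAAAAAHAAAA/8AAAAAAAAAPAAAA/8AAAAAAAAAPAAAA/8AAAAAAAAAPAAAA/8AAAAAAAAAPAAAA/8AAAAAAAAAPAAcD/8AAAAAAAAAfAD///8AAAAAAAAAfAH///8AAAAAAAAAfAP///8AAAAAAAAAfAf///8AAAAAAAAAfAf///8AAAAAAAAA/A////8AAAAAAAAA/Af///8AAAAAAAAA/Af///8AAAAAAAAA/A////8AAAAAAAAA/A////8AAAAAAAAB/A////8AAAAAAAAB+B////8AAAAAAAAB+B////8AAAAAAAAD+D////8AAAAAAAAD+H////8AAAAAAAAH8H////8AAAAAAAAP8P////8AAAAAAHwf//////8AAAAAAP4f//////8AAAAAAP4f//////8AAAAAAf4f//////8AAAAAAf4f//////8AAAAAAf8///////8AAAAAAf////////8AAAAAAf////////8AAAAAA/n///////8AAAAAA/D///////8AAAAAA+D///////8AAAAAAAB///////8AAAAAAAB///////8AAAAAAAAf//////8AAAAAAAAP//////8AAAAAAAAH/////58AAAAAAAAD///H/B8AAAAAAAAD///B4B8AAAAAAAAB///AAB8AAAAAAAAB//+AAB8AAAAAAAAB//+AAB8AAAAAAAAA//+AYB8AAAAAAAAA/x+A4B8AAAAAAAAA/wcA8D8AAAAAAAAAfw8A+D8AAAAAAAAAfx+A/v8AAAAAAAAAPz/A//8AAAAAAAAAP//h//4AAAAAAAAAH//3//wAAAAAAAAAD/////gAAAAAAAAAB/gP//AAAAAAAAAAAfAH/+AAAAAAAAAAEAAD/4AAAAAAAAAAeAAB4AAAAAAAAAAA/DAAAAAAAAAAAAAB//4AAAAAAAAAAAAB//8AAAAAAAAAAAAB//8AAAAAAAAAAAAB//+CAAcAAAAAAAAD/+EGAH8AAAAAAAAD/4AHAP8AAAAAAAAD/gAGAf8AAAAAAAAD+AEOAf8AAAAAAAAD8AEOAf8AAAAAAAAH8AOeAHgAAAAAAAAH8P/+AAAAAAAAAAAP8f/+AAAAAAAAAAAf9//+AAAAAAAAAAA////8AAAAAAAAAAB////8AAAAAAAAAAA////8AYAAAAAAAAAf4f/4A4AAAAAAAAAP4P/wA8AAAAAAAAAP4B/gB8AAAAAAAAAP4AfgB8AAAAAAAAAH4AGAAEAAAAAAAAAH4AAAAAAAAAAAAAAD4AAAAAAAAAAAAAAB4AAAAAAAAAAAAAAA4AAAAAAAAAAA/AAAIAAAAAAAAAAB/AAAAAAAAAAAAAAD/AAAAAAAAAAAAAAD/AAAAAAAAAAAAAwA/AAAAAAAAAA="/>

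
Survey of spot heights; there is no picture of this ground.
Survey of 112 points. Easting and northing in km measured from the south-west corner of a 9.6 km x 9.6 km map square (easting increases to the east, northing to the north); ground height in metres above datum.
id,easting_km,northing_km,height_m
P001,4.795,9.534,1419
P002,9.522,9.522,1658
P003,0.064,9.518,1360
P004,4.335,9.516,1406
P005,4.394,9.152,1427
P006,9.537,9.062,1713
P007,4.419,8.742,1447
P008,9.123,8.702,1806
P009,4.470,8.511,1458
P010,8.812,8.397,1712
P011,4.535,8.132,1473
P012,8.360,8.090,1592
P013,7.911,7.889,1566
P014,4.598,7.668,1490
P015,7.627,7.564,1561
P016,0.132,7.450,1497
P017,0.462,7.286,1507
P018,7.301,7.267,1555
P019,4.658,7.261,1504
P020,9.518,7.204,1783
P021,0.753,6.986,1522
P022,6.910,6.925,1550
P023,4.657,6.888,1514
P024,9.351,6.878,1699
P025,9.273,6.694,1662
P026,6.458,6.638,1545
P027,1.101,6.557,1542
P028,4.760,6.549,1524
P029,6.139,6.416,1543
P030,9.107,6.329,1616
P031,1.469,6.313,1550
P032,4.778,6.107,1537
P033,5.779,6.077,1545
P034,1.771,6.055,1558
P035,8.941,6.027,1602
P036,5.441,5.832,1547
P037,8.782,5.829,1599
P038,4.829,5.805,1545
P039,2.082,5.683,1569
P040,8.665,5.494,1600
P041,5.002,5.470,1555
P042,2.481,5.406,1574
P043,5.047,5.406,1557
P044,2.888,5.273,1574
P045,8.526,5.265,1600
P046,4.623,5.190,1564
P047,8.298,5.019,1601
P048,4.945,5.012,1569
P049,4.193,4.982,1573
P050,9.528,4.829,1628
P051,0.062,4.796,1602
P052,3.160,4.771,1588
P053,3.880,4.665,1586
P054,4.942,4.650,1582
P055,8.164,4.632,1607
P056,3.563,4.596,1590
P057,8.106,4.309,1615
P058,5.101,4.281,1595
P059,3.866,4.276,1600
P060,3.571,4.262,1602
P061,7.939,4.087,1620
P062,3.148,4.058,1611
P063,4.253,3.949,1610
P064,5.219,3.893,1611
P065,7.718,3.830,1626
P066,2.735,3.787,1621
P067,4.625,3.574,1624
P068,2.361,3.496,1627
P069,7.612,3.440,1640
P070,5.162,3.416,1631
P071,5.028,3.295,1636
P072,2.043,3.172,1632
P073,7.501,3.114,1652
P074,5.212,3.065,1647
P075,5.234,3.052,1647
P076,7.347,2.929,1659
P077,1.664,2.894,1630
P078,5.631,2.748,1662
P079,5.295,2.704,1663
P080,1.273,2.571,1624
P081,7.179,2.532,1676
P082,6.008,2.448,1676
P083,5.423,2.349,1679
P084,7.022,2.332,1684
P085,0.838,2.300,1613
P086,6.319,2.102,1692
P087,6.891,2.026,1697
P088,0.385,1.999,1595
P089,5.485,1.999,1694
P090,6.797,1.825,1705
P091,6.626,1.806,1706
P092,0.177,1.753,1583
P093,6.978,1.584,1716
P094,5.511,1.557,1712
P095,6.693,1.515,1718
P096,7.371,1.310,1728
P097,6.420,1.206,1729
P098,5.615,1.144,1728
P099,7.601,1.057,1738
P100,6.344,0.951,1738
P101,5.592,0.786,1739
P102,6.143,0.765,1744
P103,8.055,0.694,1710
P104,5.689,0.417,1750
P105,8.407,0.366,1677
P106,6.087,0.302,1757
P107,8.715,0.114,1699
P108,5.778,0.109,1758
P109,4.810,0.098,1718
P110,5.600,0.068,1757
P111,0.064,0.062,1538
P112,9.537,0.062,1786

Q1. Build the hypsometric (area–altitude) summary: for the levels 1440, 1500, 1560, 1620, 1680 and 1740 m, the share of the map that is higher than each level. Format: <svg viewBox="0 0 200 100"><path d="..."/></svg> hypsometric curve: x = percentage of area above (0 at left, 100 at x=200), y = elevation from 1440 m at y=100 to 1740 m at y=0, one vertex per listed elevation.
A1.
<svg viewBox="0 0 200 100"><path d="M188 100l-18-20-34-20-57-20-46-20-25-20"/></svg>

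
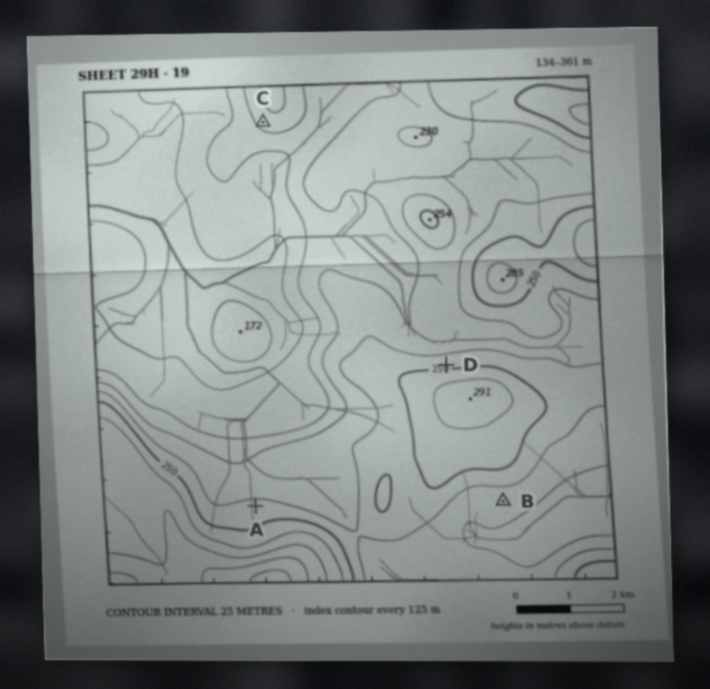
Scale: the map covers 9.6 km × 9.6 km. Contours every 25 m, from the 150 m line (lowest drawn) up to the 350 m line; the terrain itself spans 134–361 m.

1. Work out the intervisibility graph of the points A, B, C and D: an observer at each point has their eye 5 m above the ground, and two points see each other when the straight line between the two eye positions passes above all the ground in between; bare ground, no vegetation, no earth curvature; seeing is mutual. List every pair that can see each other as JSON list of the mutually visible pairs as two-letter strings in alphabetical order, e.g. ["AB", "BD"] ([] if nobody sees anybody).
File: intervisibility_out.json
["AC", "CD"]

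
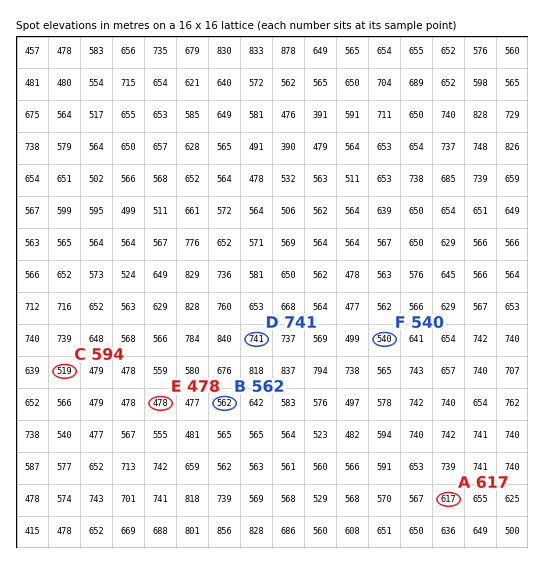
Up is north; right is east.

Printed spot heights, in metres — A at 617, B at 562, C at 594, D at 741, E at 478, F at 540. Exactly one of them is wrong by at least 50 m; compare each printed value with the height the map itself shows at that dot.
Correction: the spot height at C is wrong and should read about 519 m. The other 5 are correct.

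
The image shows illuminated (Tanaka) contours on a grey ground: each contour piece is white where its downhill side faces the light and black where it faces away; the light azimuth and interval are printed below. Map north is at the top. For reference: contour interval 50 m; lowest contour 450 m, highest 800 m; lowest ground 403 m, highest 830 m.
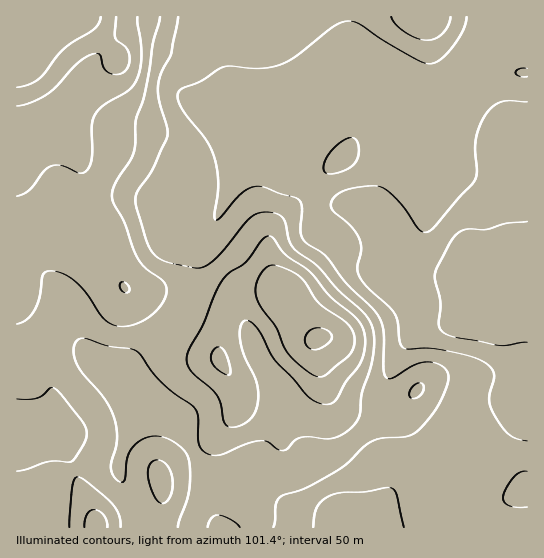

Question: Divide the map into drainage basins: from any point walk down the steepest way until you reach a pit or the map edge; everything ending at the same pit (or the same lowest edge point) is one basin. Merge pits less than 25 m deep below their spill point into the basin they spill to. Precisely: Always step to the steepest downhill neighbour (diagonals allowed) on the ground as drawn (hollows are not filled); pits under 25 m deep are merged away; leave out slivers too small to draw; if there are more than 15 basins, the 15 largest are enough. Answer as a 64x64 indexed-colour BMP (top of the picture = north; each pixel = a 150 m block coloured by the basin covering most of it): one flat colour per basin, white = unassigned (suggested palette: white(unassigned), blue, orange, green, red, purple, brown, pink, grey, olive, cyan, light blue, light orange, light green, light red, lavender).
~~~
<image width="64" height="64" href="data:image/bmp;base64,Qk12CAAAAAAAAHYAAAAoAAAAQAAAAEAAAAABAAQAAAAAAAAIAAATCwAAEwsAABAAAAAAAAAA////ALR3HwAOf/8ALKAsACgn1gC9Z5QAS1aMAMJ34wB/f38AIr28AM++FwDox64AeLv/AIrfmACWmP8A1bDFADMzMzMzERERERERERERERIiIiIiIiIiIiIiIiIiIiERMzMzMzMRERERERERERERIiIiIiIiIiIiIiIiIiIiIREzMzMzMREREREREREREREiIiIiIiIiIiIiIiIiIiIiETMzMzMxERERERERERERESIiIiIiIiIiIiIiIiIiIiIRMzMzMxERERERERERERESIiIiIiIiIiIiIiIiIiIiIiEzMzMzERERERERERERERIiIiIiIiIiIiIiIiIiIiIiITMzMzMRERERERERERERIiIiIiIiIiIiIiIiIiIiIiIhMzMzMRERERERERERERIiIiIiIiIiIiIiIiIiIiIiIhEzMzMxEREREREREREREiIiIiIiIiIiIiIiIiIiIiIhETMzMxEREREREREREREiIiIiIiIiIiIiIiIiIiIiIhERMzMzERERERERERERESIiIiIiIiIiIiIiIiIiIiIhEREzMxERERERERERERERIiIiIiIiIiIiIiIiIiIiIhEREREREREREREREREREREiIiIiIiIiIiIiIiIiIiIiERERERERERERERERERERERIiIiIiIiIiIiIiIiIiIiERERERERERERERERERERERESIiIiIiIiIiESIiIiIiIRERERERERERERERERERERERIiIiIiIiERERESIiIiIREREREREREREREREREREREREiIiIiIiEREREREiIiIRERERERERERERERERERERERESIiIiIiIREREREREhERERERERERERERERERERERERESIiIiIiIREREREREREREREREREREREREREREREREREREiIiIiIhEREREREREREREREREREREREREREREREREREREiIiIiEREREREREREREREREREREREREREREREREREREREiIiIREREREREREREREREREREREREREREREREREREREREiIhERERERERERERERERERERERERERERERERERERERERERERERERERERERERERERERERERERERERERERERERERERERERERERERERERERERERERERERERERERERERERERERERERERERERERERERERERERERERERERERERERERERERERERERERERERERERERERERERERERERERERERERERERERERERERERERERERERERERERERERERERERERERERERERERERERERERERERERERERERERERERERERERERERERERERERERERERERERERERERERERERERERERERERERERERERERERERERERERERERERERERERERERERERERERERERERERERERERERERERERERERERERERERERERERERERERERERERERERERERERERERERERERERERERERERERERERERERERERERERERERERERERERERERERERERERERERERERERERERERERERERERERERERERERERERERERERERERERERERERERERERERERERERERERERERERERERERERERERERERERERERERERERERERERERERERERERERERERERERERERERERERERERERERERERERERERERERERERERERERERERERERERERERERERERERERERERERERERERERERERERERERERERERERERERERERERERERERERERERERERERERERERERERERERERERERERERERERERERERERERERERERERERERERERERERERERERERERERERERERERERERERERERERERERERERERERERERERERERERERERERERERERERERERERERERERERERERERERERERERERERERERERERERERERERERERERERERERERERERERERERERERERERERERERERERERERERERERERERERERERERERERERERERERERERERERERERERERERERERERERERERERERERERERERERERERERERERERERERERERERERERERERERERERERERERERERERERERERERERERERERERERERERERERERERERERERERERERERERERERERERERERERERERERERERERERERERERERERERERERERERERERERERERERERERERERERERERERERERERERERERERERERERERERERERERERERERERERERERERERERERERERERERERERERERERERERERERERERERERERERERERERERERERERERERERERERERERERERERERERERERERERERERERERERERERERERERERERERERERERERERERERERERERERERERERERERERERERERERERERERERERERERERERERERERERERERERERERERERERERERERERERERERERERERERERERERERERERERERERERERERERERERERERERERERERERERERERERERERERERERERERERERERERERERERERERERERERERERERERERERERERERERERERERERERERERERERERERERERERERERERERERERERERERERERERERERERERERERERERERERERERERERERERERERERERERERERERERERERERERERERERERERERERERERERERERERERERERERERERERERERERERER"/>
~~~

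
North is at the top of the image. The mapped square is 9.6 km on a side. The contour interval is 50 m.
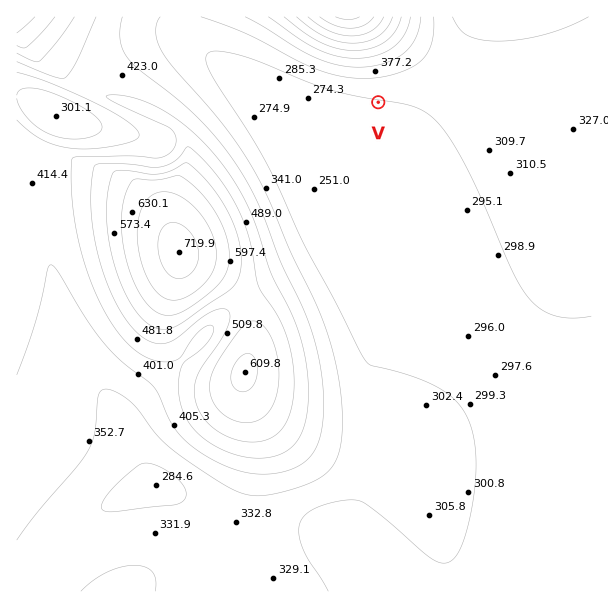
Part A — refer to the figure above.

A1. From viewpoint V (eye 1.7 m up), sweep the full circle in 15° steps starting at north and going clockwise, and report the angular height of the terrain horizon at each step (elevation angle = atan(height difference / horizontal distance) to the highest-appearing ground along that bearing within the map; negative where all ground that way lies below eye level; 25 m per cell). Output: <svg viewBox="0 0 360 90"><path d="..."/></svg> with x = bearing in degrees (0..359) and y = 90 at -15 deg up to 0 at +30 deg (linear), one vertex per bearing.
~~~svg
<svg viewBox="0 0 360 90"><path d="M0 34l15 8 15 6 15 5 15 2 15 2 15 2 15 0 15 0 15 1 15 0 15 0 15 0 15-4 15-3 15-3 15-2 15 4 15 3 15 0 15-1 15-10 15-11 15-4"/></svg>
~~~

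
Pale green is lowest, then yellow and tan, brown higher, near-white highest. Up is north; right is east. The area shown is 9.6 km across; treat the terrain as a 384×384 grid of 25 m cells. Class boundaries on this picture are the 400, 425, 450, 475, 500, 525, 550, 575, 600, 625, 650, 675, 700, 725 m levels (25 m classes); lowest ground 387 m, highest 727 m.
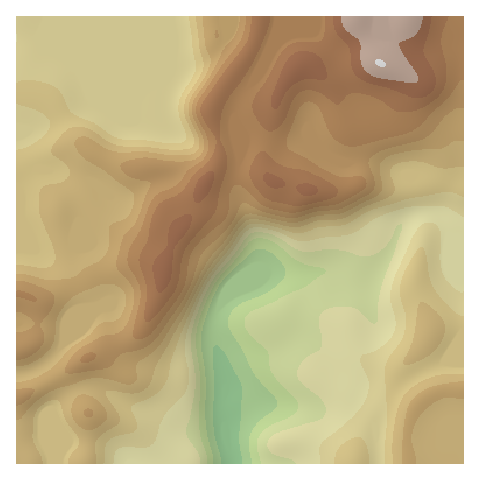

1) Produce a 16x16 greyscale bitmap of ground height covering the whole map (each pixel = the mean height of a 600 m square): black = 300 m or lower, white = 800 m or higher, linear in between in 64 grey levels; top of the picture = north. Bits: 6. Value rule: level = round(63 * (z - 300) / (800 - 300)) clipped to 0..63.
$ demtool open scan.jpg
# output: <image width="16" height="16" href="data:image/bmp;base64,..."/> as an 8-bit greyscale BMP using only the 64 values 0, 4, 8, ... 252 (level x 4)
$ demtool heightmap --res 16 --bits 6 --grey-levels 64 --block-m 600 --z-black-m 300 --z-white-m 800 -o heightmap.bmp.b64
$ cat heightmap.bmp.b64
<image width="16" height="16" href="data:image/bmp;base64,Qk02BQAAAAAAADYEAAAoAAAAEAAAABAAAAABAAgAAAAAAAABAAATCwAAEwsAAAABAAAAAAAAAAAAAAEBAQACAgIAAwMDAAQEBAAFBQUABgYGAAcHBwAICAgACQkJAAoKCgALCwsADAwMAA0NDQAODg4ADw8PABAQEAAREREAEhISABMTEwAUFBQAFRUVABYWFgAXFxcAGBgYABkZGQAaGhoAGxsbABwcHAAdHR0AHh4eAB8fHwAgICAAISEhACIiIgAjIyMAJCQkACUlJQAmJiYAJycnACgoKAApKSkAKioqACsrKwAsLCwALS0tAC4uLgAvLy8AMDAwADExMQAyMjIAMzMzADQ0NAA1NTUANjY2ADc3NwA4ODgAOTk5ADo6OgA7OzsAPDw8AD09PQA+Pj4APz8/AEBAQABBQUEAQkJCAENDQwBEREQARUVFAEZGRgBHR0cASEhIAElJSQBKSkoAS0tLAExMTABNTU0ATk5OAE9PTwBQUFAAUVFRAFJSUgBTU1MAVFRUAFVVVQBWVlYAV1dXAFhYWABZWVkAWlpaAFtbWwBcXFwAXV1dAF5eXgBfX18AYGBgAGFhYQBiYmIAY2NjAGRkZABlZWUAZmZmAGdnZwBoaGgAaWlpAGpqagBra2sAbGxsAG1tbQBubm4Ab29vAHBwcABxcXEAcnJyAHNzcwB0dHQAdXV1AHZ2dgB3d3cAeHh4AHl5eQB6enoAe3t7AHx8fAB9fX0Afn5+AH9/fwCAgIAAgYGBAIKCggCDg4MAhISEAIWFhQCGhoYAh4eHAIiIiACJiYkAioqKAIuLiwCMjIwAjY2NAI6OjgCPj48AkJCQAJGRkQCSkpIAk5OTAJSUlACVlZUAlpaWAJeXlwCYmJgAmZmZAJqamgCbm5sAnJycAJ2dnQCenp4An5+fAKCgoAChoaEAoqKiAKOjowCkpKQApaWlAKampgCnp6cAqKioAKmpqQCqqqoAq6urAKysrACtra0Arq6uAK+vrwCwsLAAsbGxALKysgCzs7MAtLS0ALW1tQC2trYAt7e3ALi4uAC5ubkAurq6ALu7uwC8vLwAvb29AL6+vgC/v78AwMDAAMHBwQDCwsIAw8PDAMTExADFxcUAxsbGAMfHxwDIyMgAycnJAMrKygDLy8sAzMzMAM3NzQDOzs4Az8/PANDQ0ADR0dEA0tLSANPT0wDU1NQA1dXVANbW1gDX19cA2NjYANnZ2QDa2toA29vbANzc3ADd3d0A3t7eAN/f3wDg4OAA4eHhAOLi4gDj4+MA5OTkAOXl5QDm5uYA5+fnAOjo6ADp6ekA6urqAOvr6wDs7OwA7e3tAO7u7gDv7+8A8PDwAPHx8QDy8vIA8/PzAPT09AD19fUA9vb2APf39wD4+PgA+fn5APr6+gD7+/sA/Pz8AP39/QD+/v4A////AIB4gGxkYFQwRFxgcHSAiISEfJCAbGBMMDxMWGBsfIiElIiMgHhsUDA4SFRgZHiIjIyQnJSIdFA0QFBYXGR4fHiciJCYoIBMOExQVGBgaIB4nJCEiKigXDxIUFRYWGh8dJSMjJCsuIRAOEBMUFRoeGh4gISUsLycbEBIVFhYXHBkeISEjKS8tJhwfHx0aFxkZHiEhISUsLyopLS0qJB4cGx4fISQmJyssLS0rKCcgHx8cHyIfHh0kKysqJykpJyUjHB0cGhobKCwsLSgrKywrJh0cGhoaGiMtLC8uLi4xMSsbGhoaGhoeKSwtMC4zNDArGhoaGhoaICYsKyswMzMxLA="/>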